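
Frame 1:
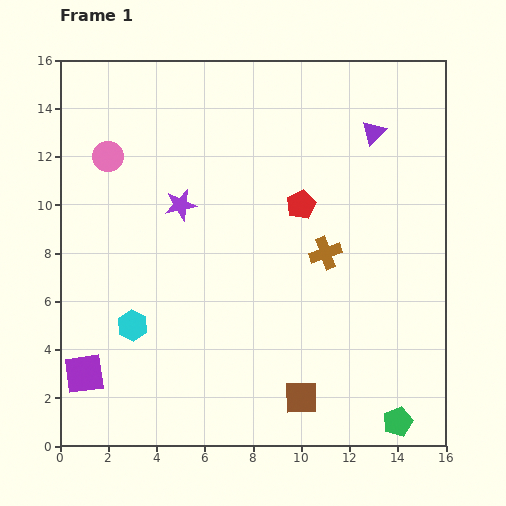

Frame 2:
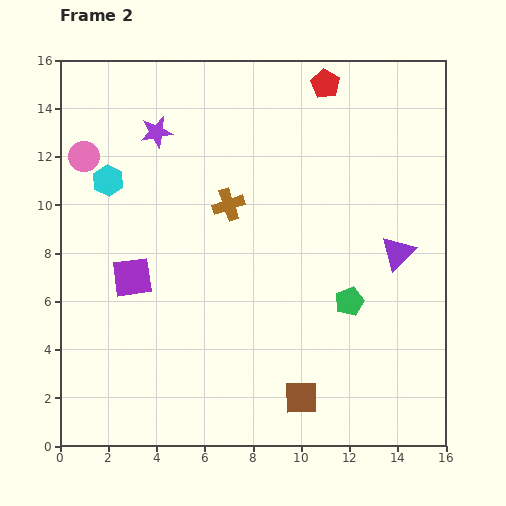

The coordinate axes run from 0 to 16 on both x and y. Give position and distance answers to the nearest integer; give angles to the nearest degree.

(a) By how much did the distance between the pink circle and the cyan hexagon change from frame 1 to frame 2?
-6

Distance in frame 1: 7. Distance in frame 2: 1.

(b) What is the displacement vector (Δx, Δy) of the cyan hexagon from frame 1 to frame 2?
(-1, 6)

The cyan hexagon was at (3, 5) in frame 1 and (2, 11) in frame 2.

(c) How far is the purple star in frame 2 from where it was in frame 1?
3

The purple star moved from (5, 10) to (4, 13), a distance of √(1² + 3²) ≈ 3.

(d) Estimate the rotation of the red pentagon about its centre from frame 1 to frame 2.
16° counter-clockwise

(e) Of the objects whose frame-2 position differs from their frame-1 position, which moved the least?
the pink circle

(moved 1)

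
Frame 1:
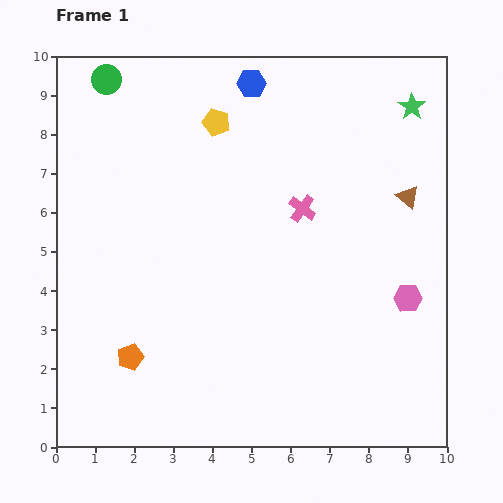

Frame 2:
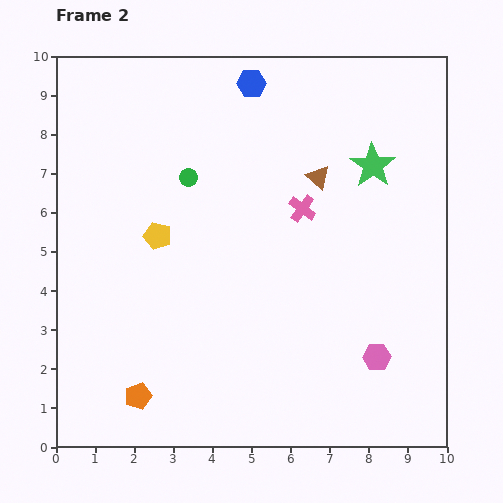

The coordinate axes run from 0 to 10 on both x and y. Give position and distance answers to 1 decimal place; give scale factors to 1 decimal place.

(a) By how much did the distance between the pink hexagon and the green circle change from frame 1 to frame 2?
-2.9

Distance in frame 1: 9.5. Distance in frame 2: 6.6.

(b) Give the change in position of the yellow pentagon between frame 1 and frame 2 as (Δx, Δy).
(-1.5, -2.9)

The yellow pentagon was at (4.1, 8.3) in frame 1 and (2.6, 5.4) in frame 2.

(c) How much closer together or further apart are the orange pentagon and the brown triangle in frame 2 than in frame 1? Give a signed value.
-1.0

Distance in frame 1: 8.2. Distance in frame 2: 7.2.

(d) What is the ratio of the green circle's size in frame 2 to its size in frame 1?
0.6×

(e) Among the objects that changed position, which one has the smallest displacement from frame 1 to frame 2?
the orange pentagon

(moved 1.0)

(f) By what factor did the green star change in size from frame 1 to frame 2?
1.7×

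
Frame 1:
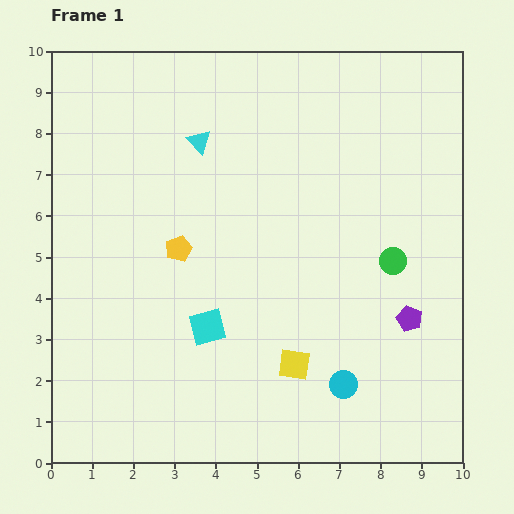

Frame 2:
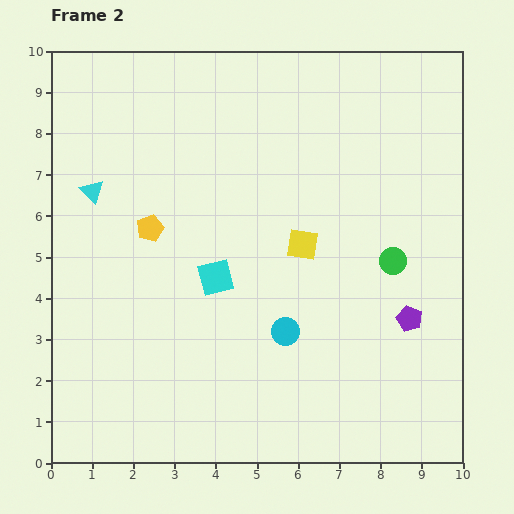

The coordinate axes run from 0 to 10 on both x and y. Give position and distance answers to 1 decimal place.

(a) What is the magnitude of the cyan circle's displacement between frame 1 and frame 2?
1.9

The cyan circle moved from (7.1, 1.9) to (5.7, 3.2), a distance of √(1.4² + 1.3²) ≈ 1.9.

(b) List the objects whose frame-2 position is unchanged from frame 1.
the purple pentagon, the green circle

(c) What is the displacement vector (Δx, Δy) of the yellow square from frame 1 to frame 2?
(0.2, 2.9)

The yellow square was at (5.9, 2.4) in frame 1 and (6.1, 5.3) in frame 2.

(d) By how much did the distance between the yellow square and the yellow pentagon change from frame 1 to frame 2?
-0.3

Distance in frame 1: 4.0. Distance in frame 2: 3.7.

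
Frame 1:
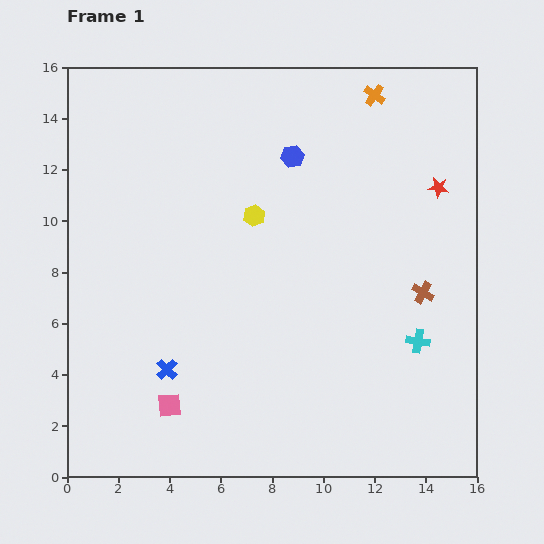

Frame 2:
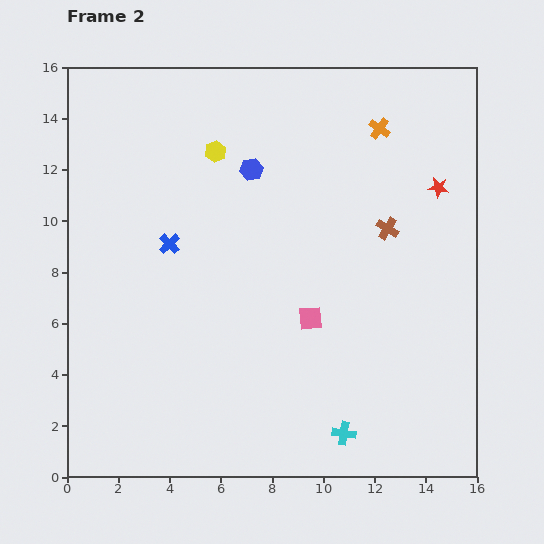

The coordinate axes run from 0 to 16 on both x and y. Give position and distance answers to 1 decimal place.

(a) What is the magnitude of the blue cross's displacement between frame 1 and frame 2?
4.9

The blue cross moved from (3.9, 4.2) to (4.0, 9.1), a distance of √(0.1² + 4.9²) ≈ 4.9.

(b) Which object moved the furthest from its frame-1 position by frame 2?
the pink square

(moved 6.5; next 4.9)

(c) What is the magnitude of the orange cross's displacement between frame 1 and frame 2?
1.3

The orange cross moved from (12.0, 14.9) to (12.2, 13.6), a distance of √(0.2² + 1.3²) ≈ 1.3.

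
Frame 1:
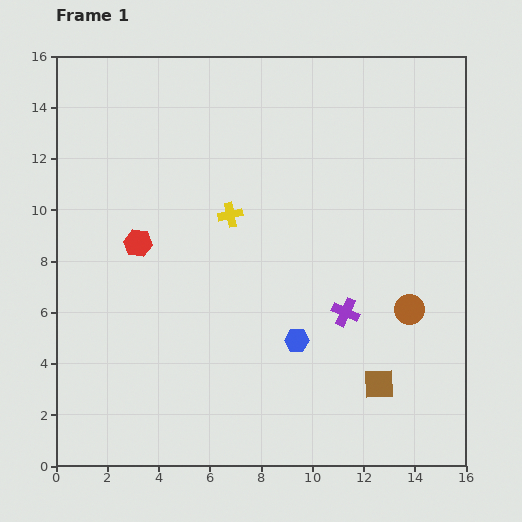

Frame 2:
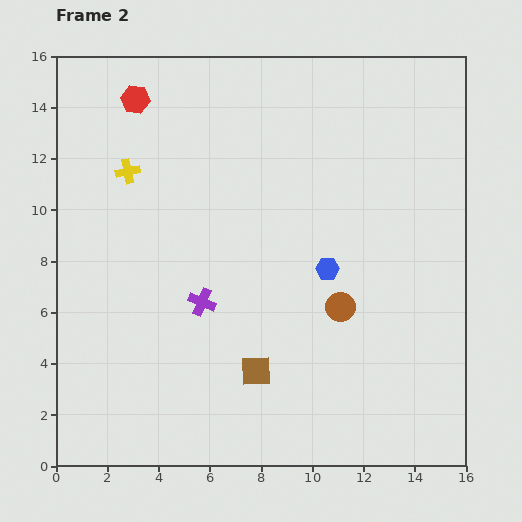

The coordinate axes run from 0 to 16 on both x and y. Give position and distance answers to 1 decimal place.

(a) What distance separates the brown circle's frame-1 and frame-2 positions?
2.7

The brown circle moved from (13.8, 6.1) to (11.1, 6.2), a distance of √(2.7² + 0.1²) ≈ 2.7.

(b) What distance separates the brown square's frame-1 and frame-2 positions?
4.8

The brown square moved from (12.6, 3.2) to (7.8, 3.7), a distance of √(4.8² + 0.5²) ≈ 4.8.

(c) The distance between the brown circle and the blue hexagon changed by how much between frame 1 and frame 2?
-3.0

Distance in frame 1: 4.6. Distance in frame 2: 1.6.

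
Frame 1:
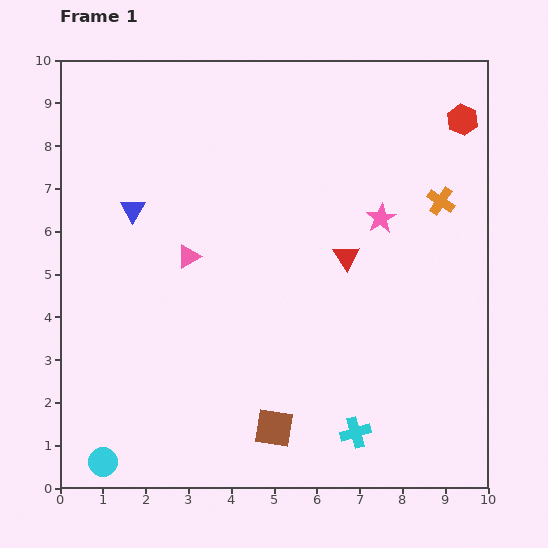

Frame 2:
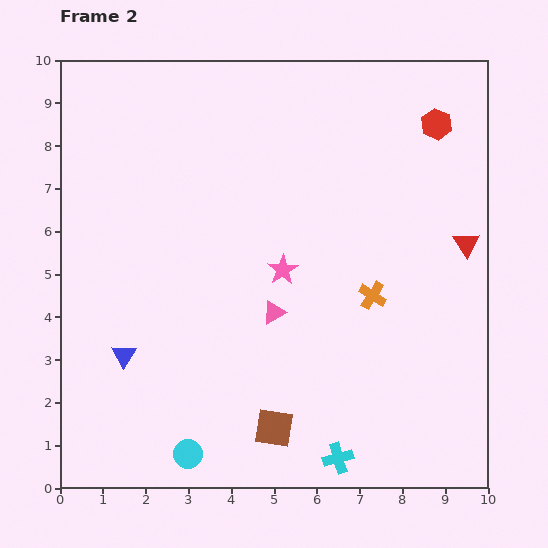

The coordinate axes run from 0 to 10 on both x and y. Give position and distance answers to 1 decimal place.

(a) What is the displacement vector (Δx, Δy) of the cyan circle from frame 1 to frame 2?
(2.0, 0.2)

The cyan circle was at (1.0, 0.6) in frame 1 and (3.0, 0.8) in frame 2.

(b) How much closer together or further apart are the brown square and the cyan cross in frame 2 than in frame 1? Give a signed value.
-0.2

Distance in frame 1: 1.9. Distance in frame 2: 1.7.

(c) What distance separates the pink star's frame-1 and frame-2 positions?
2.6

The pink star moved from (7.5, 6.3) to (5.2, 5.1), a distance of √(2.3² + 1.2²) ≈ 2.6.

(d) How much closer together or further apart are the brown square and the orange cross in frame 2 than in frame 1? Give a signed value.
-2.7

Distance in frame 1: 6.6. Distance in frame 2: 3.9.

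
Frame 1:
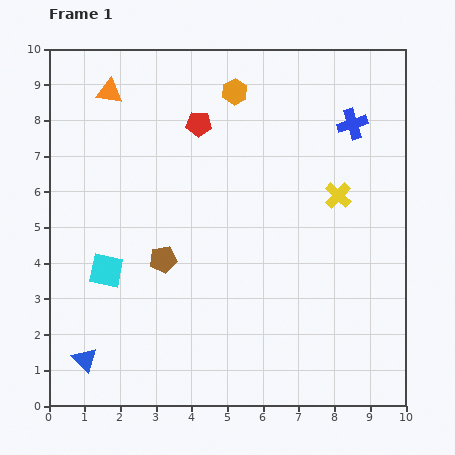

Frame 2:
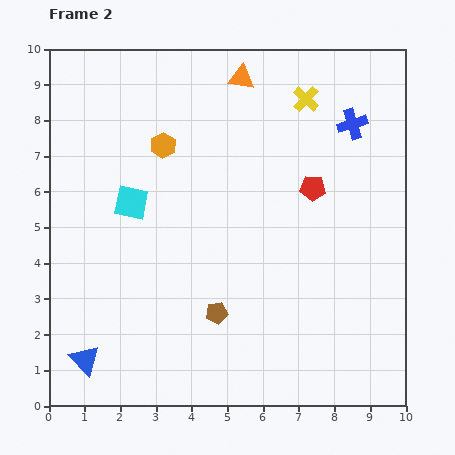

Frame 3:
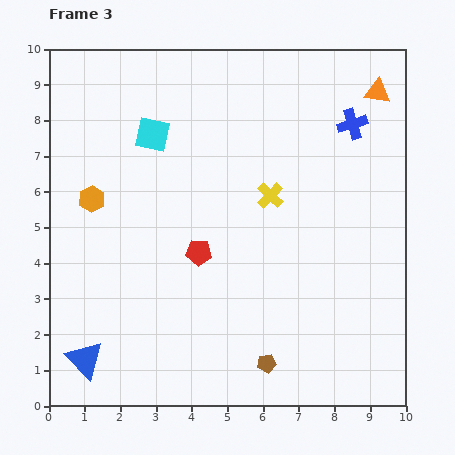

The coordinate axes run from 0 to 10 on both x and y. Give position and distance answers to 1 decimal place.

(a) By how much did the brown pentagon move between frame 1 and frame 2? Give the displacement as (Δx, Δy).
(1.5, -1.5)

The brown pentagon was at (3.2, 4.1) in frame 1 and (4.7, 2.6) in frame 2.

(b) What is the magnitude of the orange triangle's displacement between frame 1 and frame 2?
3.7

The orange triangle moved from (1.7, 8.8) to (5.4, 9.2), a distance of √(3.7² + 0.4²) ≈ 3.7.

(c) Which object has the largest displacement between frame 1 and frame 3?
the orange triangle

(moved 7.5; next 5.0)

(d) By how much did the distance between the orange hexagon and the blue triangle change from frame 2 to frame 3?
-1.9

Distance in frame 2: 6.4. Distance in frame 3: 4.5.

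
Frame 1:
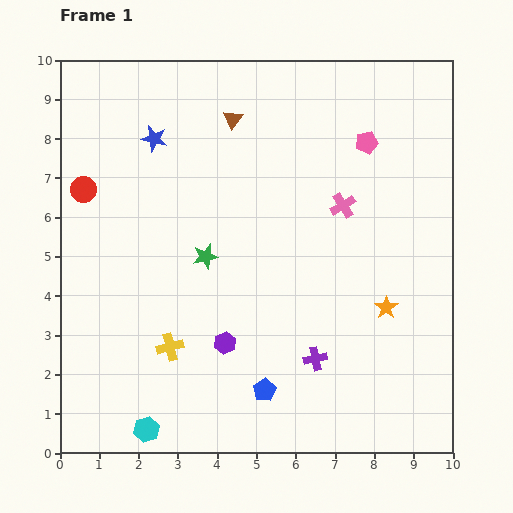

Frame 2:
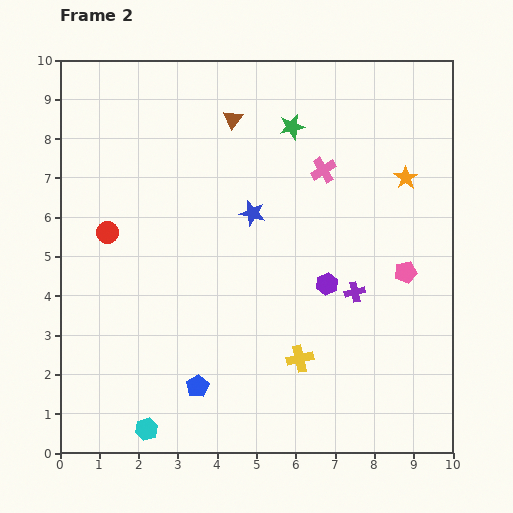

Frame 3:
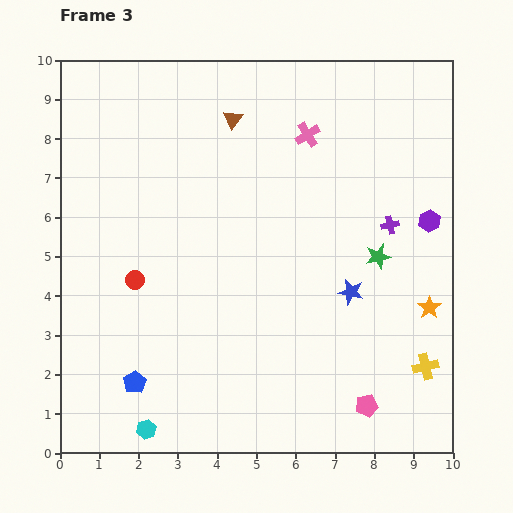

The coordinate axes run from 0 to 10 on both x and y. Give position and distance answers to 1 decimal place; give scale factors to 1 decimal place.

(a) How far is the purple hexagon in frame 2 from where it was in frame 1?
3.0

The purple hexagon moved from (4.2, 2.8) to (6.8, 4.3), a distance of √(2.6² + 1.5²) ≈ 3.0.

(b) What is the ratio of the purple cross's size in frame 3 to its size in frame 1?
0.8×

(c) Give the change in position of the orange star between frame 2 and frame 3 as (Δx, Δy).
(0.6, -3.3)

The orange star was at (8.8, 7.0) in frame 2 and (9.4, 3.7) in frame 3.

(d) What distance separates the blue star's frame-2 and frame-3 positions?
3.2

The blue star moved from (4.9, 6.1) to (7.4, 4.1), a distance of √(2.5² + 2.0²) ≈ 3.2.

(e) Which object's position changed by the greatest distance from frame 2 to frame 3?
the green star

(moved 4.0; next 3.5)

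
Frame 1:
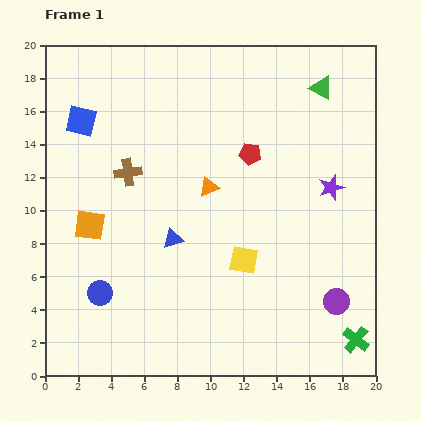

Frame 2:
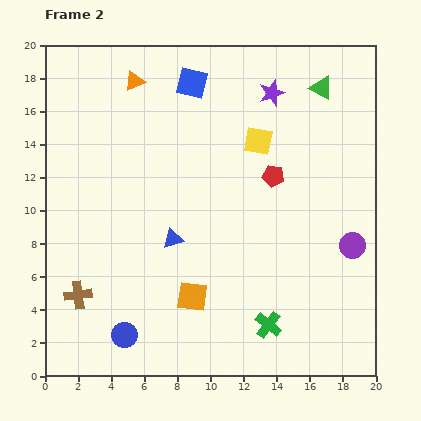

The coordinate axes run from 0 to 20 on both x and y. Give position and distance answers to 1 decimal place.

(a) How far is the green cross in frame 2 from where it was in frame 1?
5.4

The green cross moved from (18.8, 2.2) to (13.5, 3.1), a distance of √(5.3² + 0.9²) ≈ 5.4.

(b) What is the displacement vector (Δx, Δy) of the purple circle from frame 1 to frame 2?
(1.0, 3.4)

The purple circle was at (17.6, 4.5) in frame 1 and (18.6, 7.9) in frame 2.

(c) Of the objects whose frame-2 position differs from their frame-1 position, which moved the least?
the red pentagon

(moved 1.9)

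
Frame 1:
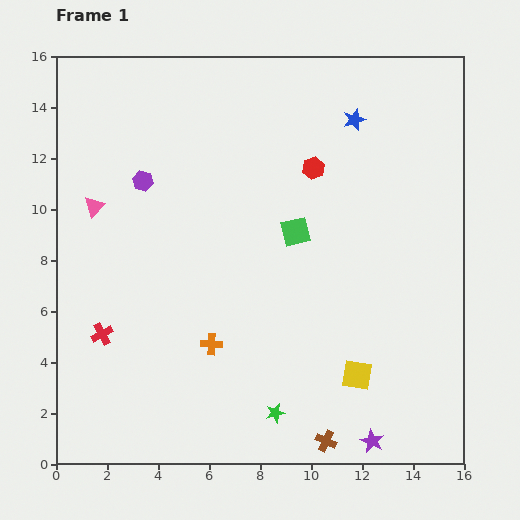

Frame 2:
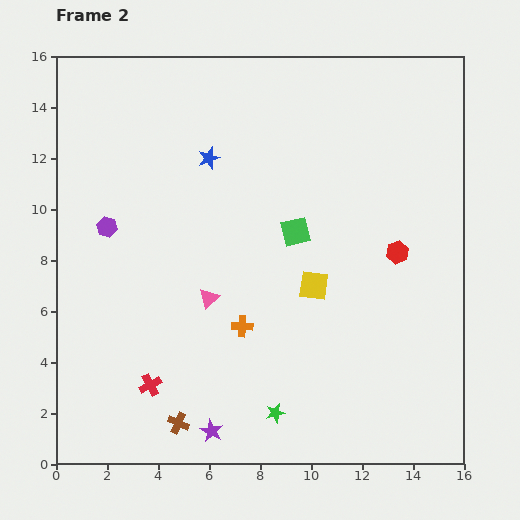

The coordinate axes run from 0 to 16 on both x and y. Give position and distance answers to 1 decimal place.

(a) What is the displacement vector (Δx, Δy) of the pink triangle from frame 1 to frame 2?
(4.5, -3.6)

The pink triangle was at (1.5, 10.1) in frame 1 and (6.0, 6.5) in frame 2.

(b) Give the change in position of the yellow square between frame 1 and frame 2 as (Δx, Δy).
(-1.7, 3.5)

The yellow square was at (11.8, 3.5) in frame 1 and (10.1, 7.0) in frame 2.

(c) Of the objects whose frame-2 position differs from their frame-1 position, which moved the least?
the orange cross

(moved 1.4)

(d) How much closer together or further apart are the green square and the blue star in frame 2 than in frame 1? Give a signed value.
-0.5

Distance in frame 1: 5.0. Distance in frame 2: 4.5.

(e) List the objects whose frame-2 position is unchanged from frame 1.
the green star, the green square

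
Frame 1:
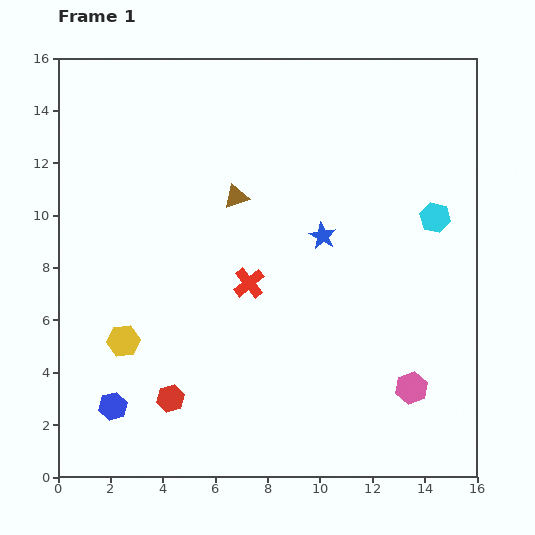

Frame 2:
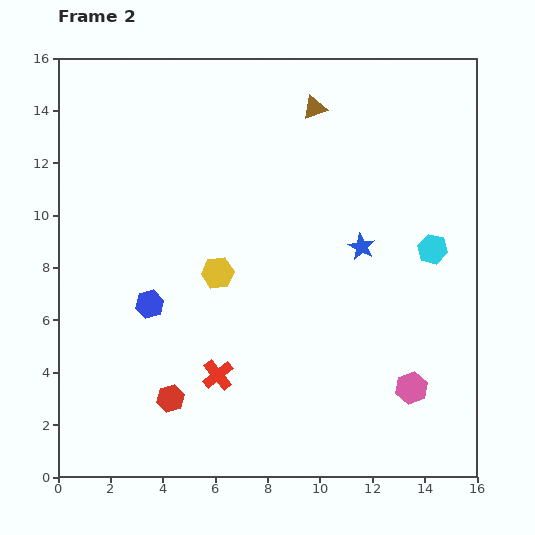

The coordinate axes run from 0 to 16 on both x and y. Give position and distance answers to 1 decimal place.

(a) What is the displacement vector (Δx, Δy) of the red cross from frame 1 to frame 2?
(-1.2, -3.5)

The red cross was at (7.3, 7.4) in frame 1 and (6.1, 3.9) in frame 2.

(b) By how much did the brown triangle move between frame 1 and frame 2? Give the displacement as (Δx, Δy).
(3.0, 3.4)

The brown triangle was at (6.8, 10.7) in frame 1 and (9.8, 14.1) in frame 2.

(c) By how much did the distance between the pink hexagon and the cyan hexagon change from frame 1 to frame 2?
-1.2

Distance in frame 1: 6.6. Distance in frame 2: 5.4.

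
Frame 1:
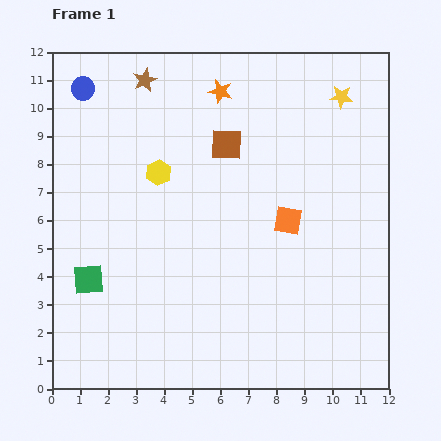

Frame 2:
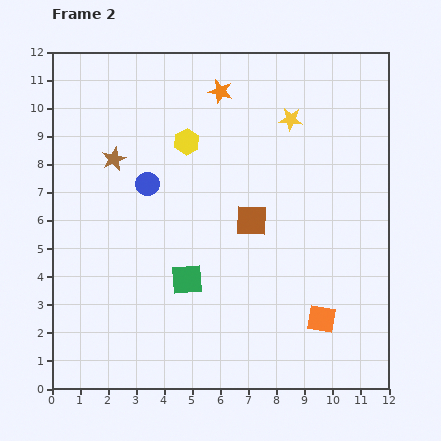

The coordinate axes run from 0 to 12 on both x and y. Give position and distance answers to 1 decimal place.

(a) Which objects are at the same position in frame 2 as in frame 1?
the orange star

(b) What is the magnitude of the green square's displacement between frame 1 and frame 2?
3.5

The green square moved from (1.3, 3.9) to (4.8, 3.9), a distance of √(3.5² + 0.0²) ≈ 3.5.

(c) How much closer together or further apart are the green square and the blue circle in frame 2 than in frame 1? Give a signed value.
-3.1

Distance in frame 1: 6.8. Distance in frame 2: 3.7.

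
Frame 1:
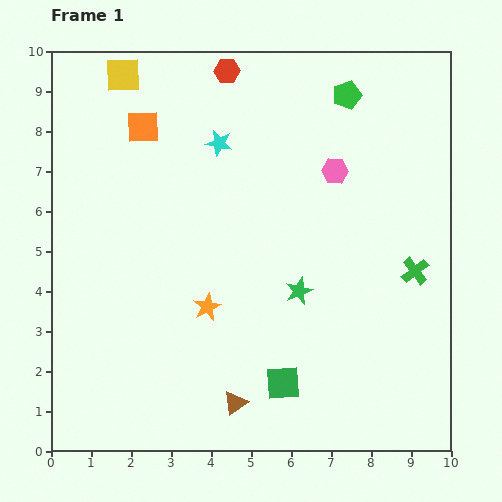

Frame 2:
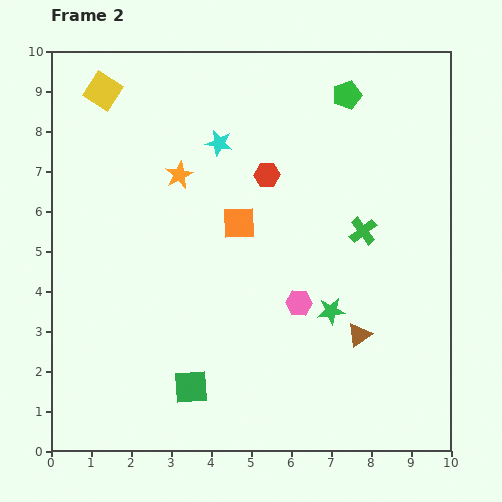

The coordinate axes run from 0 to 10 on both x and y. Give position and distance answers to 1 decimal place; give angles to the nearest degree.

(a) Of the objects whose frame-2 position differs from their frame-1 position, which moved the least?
the yellow square

(moved 0.6)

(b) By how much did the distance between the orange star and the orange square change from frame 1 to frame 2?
-2.9

Distance in frame 1: 4.8. Distance in frame 2: 1.9.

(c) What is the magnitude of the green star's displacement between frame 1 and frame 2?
0.9

The green star moved from (6.2, 4.0) to (7.0, 3.5), a distance of √(0.8² + 0.5²) ≈ 0.9.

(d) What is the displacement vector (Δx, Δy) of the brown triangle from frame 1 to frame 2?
(3.1, 1.7)

The brown triangle was at (4.6, 1.2) in frame 1 and (7.7, 2.9) in frame 2.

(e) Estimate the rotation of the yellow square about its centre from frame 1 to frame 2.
34° clockwise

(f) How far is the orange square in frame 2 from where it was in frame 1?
3.4

The orange square moved from (2.3, 8.1) to (4.7, 5.7), a distance of √(2.4² + 2.4²) ≈ 3.4.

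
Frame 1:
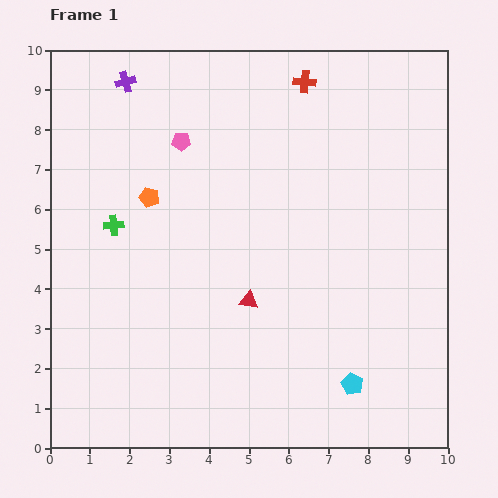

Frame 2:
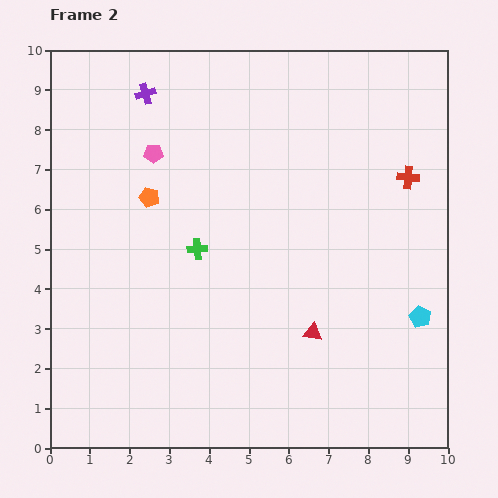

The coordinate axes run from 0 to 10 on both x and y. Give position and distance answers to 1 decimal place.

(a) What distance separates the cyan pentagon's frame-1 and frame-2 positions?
2.4

The cyan pentagon moved from (7.6, 1.6) to (9.3, 3.3), a distance of √(1.7² + 1.7²) ≈ 2.4.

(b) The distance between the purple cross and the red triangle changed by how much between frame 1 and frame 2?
+1.0

Distance in frame 1: 6.3. Distance in frame 2: 7.3.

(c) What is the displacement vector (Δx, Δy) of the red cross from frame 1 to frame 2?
(2.6, -2.4)

The red cross was at (6.4, 9.2) in frame 1 and (9.0, 6.8) in frame 2.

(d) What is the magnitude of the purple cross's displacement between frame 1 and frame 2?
0.6

The purple cross moved from (1.9, 9.2) to (2.4, 8.9), a distance of √(0.5² + 0.3²) ≈ 0.6.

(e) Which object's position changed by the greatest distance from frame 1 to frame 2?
the red cross

(moved 3.5; next 2.4)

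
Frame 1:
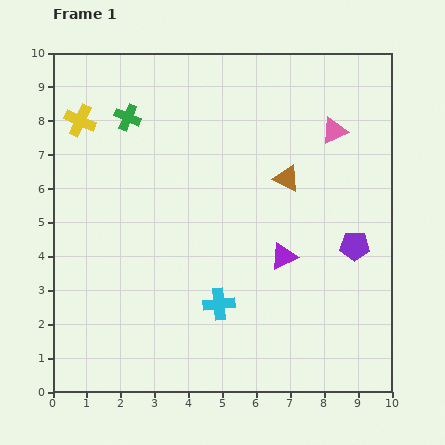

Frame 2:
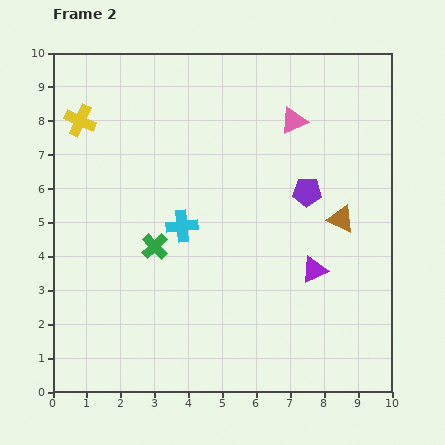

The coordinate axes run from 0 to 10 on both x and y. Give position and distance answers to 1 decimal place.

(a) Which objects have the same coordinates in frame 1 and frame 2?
the yellow cross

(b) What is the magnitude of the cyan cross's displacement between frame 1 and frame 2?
2.5

The cyan cross moved from (4.9, 2.6) to (3.8, 4.9), a distance of √(1.1² + 2.3²) ≈ 2.5.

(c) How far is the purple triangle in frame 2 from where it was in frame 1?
1.0

The purple triangle moved from (6.8, 4.0) to (7.7, 3.6), a distance of √(0.9² + 0.4²) ≈ 1.0.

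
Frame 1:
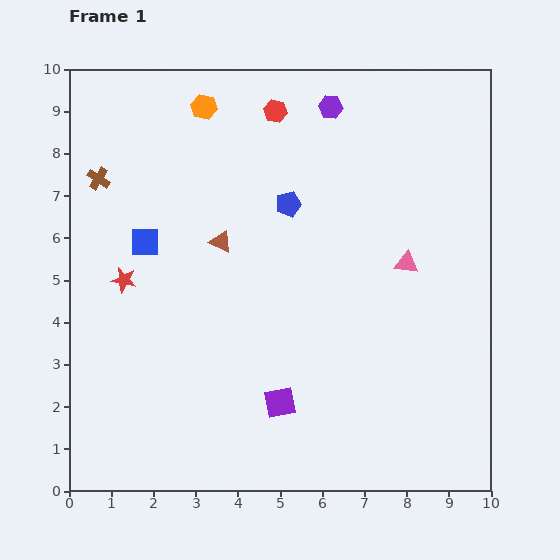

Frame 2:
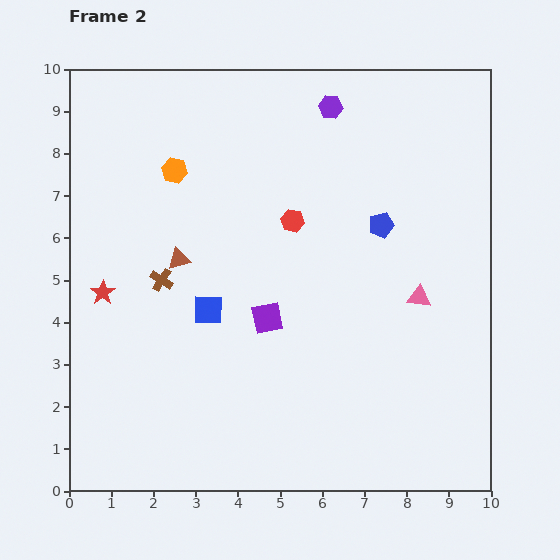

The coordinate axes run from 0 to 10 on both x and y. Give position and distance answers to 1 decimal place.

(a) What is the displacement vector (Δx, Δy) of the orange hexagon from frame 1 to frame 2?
(-0.7, -1.5)

The orange hexagon was at (3.2, 9.1) in frame 1 and (2.5, 7.6) in frame 2.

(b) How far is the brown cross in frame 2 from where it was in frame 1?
2.8

The brown cross moved from (0.7, 7.4) to (2.2, 5.0), a distance of √(1.5² + 2.4²) ≈ 2.8.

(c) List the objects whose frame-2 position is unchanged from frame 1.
the purple hexagon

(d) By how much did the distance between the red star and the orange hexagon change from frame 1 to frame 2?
-1.1

Distance in frame 1: 4.5. Distance in frame 2: 3.4.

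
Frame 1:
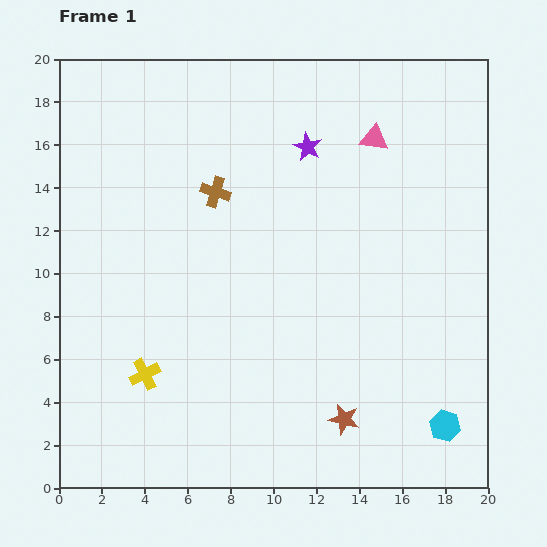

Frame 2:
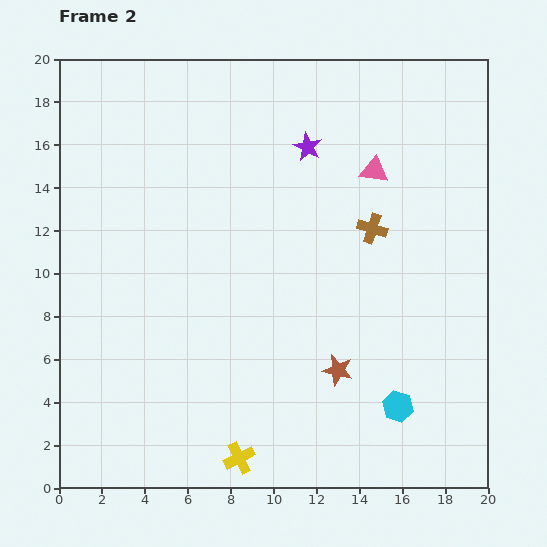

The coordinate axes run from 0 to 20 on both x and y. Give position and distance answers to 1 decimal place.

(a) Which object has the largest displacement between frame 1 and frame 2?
the brown cross

(moved 7.5; next 5.9)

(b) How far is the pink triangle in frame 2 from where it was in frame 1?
1.5

The pink triangle moved from (14.7, 16.3) to (14.7, 14.8), a distance of √(0.0² + 1.5²) ≈ 1.5.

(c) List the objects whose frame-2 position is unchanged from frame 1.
the purple star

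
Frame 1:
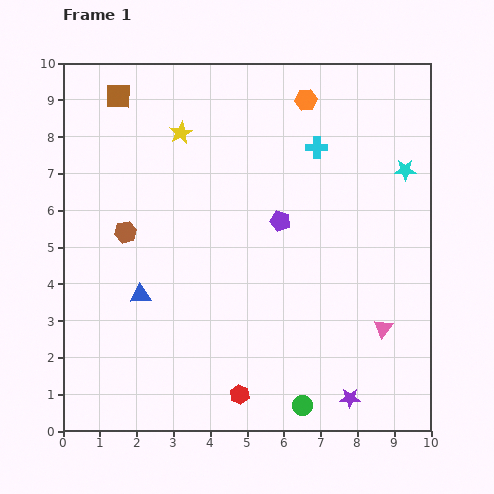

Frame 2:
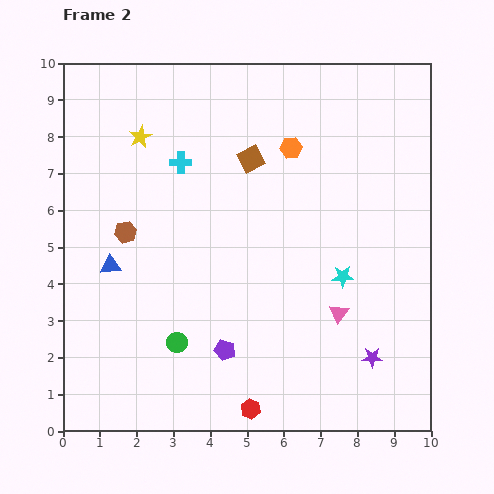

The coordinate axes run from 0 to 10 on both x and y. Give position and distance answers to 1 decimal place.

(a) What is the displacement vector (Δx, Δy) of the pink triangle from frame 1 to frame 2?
(-1.2, 0.4)

The pink triangle was at (8.7, 2.8) in frame 1 and (7.5, 3.2) in frame 2.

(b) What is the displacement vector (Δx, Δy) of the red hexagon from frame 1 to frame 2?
(0.3, -0.4)

The red hexagon was at (4.8, 1.0) in frame 1 and (5.1, 0.6) in frame 2.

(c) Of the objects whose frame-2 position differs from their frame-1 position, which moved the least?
the red hexagon

(moved 0.5)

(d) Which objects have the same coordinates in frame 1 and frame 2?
the brown hexagon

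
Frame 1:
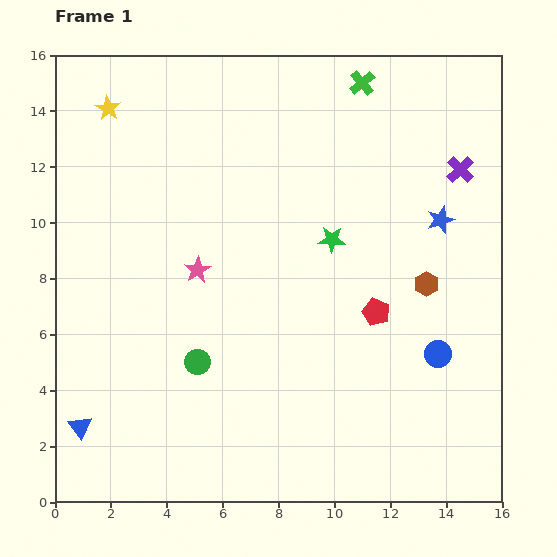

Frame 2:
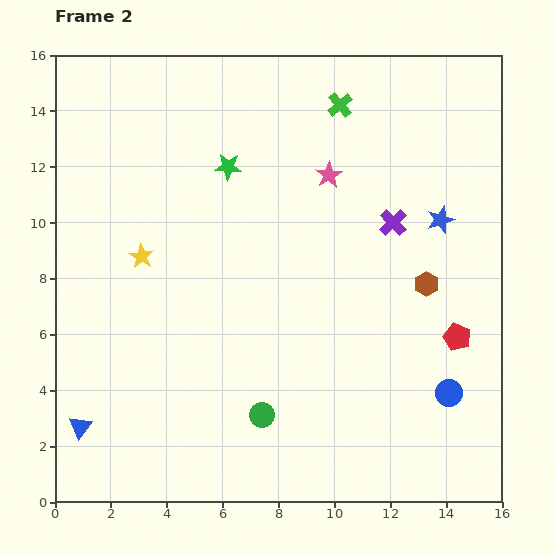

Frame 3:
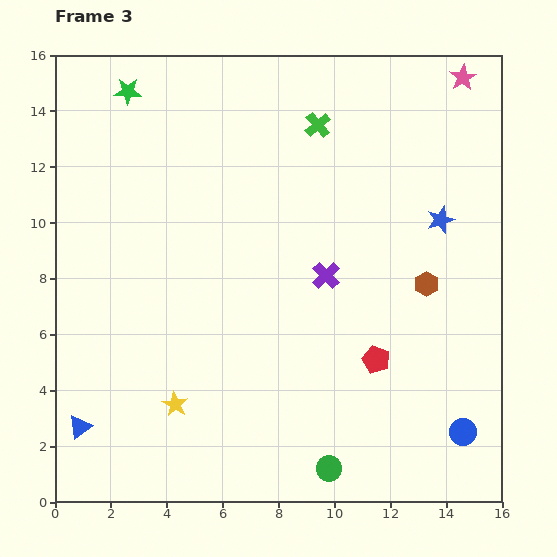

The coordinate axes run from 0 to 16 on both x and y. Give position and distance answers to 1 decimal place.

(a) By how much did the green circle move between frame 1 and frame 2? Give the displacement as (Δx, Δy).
(2.3, -1.9)

The green circle was at (5.1, 5.0) in frame 1 and (7.4, 3.1) in frame 2.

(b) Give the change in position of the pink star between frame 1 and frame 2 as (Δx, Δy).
(4.7, 3.4)

The pink star was at (5.1, 8.3) in frame 1 and (9.8, 11.7) in frame 2.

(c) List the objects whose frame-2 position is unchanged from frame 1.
the brown hexagon, the blue star, the blue triangle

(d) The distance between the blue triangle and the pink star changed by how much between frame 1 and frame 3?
+11.5

Distance in frame 1: 7.0. Distance in frame 3: 18.5.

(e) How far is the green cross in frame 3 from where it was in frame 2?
1.1

The green cross moved from (10.2, 14.2) to (9.4, 13.5), a distance of √(0.8² + 0.7²) ≈ 1.1.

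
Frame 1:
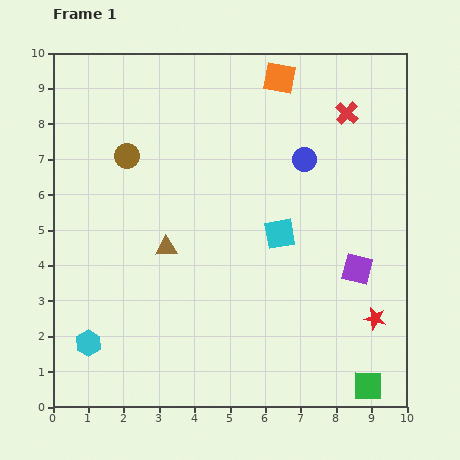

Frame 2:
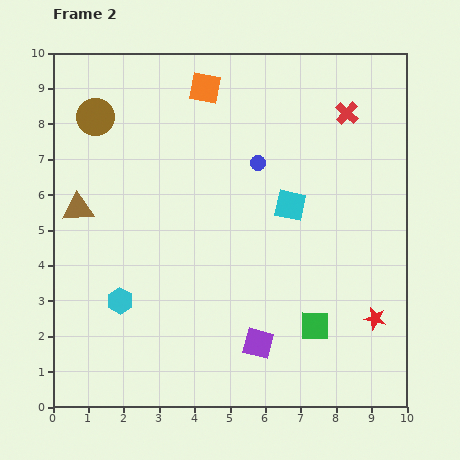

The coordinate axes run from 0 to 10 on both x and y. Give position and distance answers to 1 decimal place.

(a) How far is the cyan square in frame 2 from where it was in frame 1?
0.9

The cyan square moved from (6.4, 4.9) to (6.7, 5.7), a distance of √(0.3² + 0.8²) ≈ 0.9.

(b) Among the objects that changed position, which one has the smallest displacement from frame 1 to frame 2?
the cyan square

(moved 0.9)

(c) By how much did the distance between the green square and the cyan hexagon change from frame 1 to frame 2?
-2.5

Distance in frame 1: 8.0. Distance in frame 2: 5.5.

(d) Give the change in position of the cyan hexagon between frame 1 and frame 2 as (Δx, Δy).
(0.9, 1.2)

The cyan hexagon was at (1.0, 1.8) in frame 1 and (1.9, 3.0) in frame 2.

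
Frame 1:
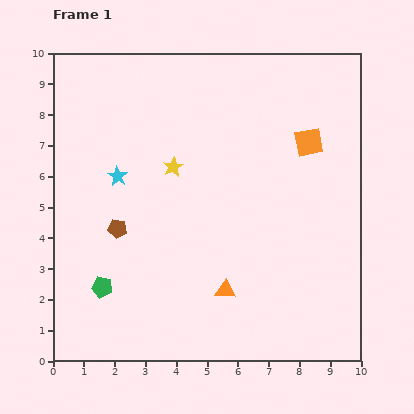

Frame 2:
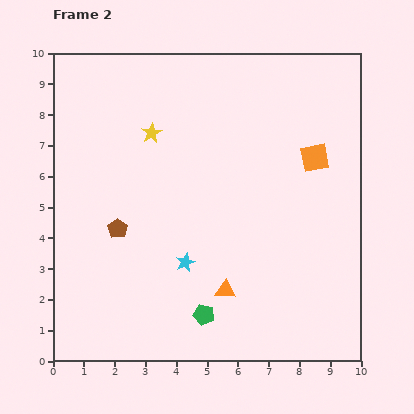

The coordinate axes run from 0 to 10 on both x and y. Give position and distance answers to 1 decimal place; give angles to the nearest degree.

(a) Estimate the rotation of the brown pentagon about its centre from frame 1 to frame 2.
26° clockwise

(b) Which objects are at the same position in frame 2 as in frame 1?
the brown pentagon, the orange triangle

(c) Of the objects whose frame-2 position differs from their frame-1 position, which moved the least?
the orange square

(moved 0.5)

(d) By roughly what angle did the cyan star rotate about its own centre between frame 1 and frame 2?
17° clockwise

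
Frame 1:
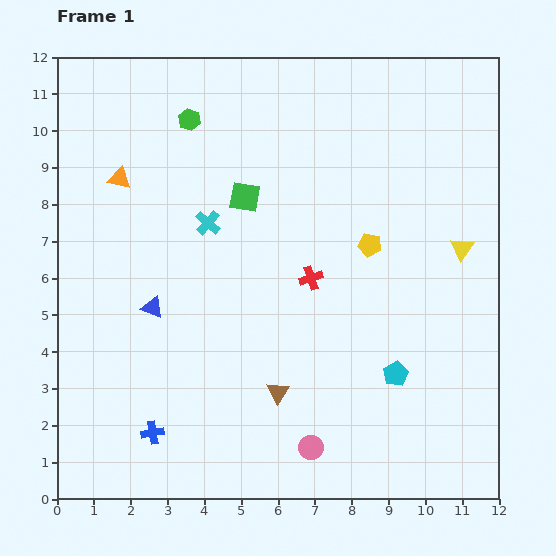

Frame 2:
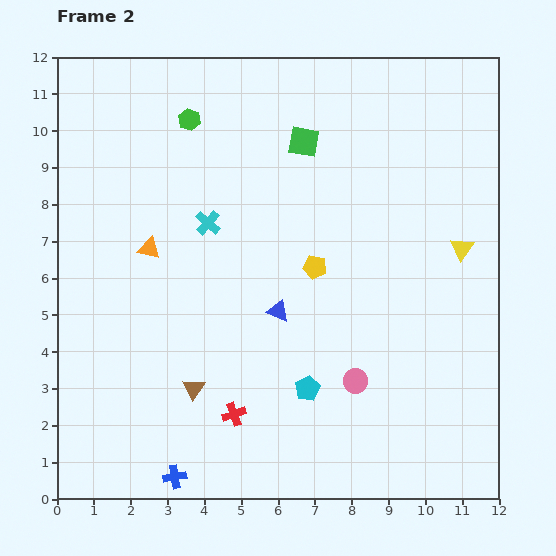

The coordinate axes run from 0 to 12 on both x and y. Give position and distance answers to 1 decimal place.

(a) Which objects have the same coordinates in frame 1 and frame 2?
the cyan cross, the green hexagon, the yellow triangle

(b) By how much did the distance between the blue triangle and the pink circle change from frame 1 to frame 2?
-2.9

Distance in frame 1: 5.7. Distance in frame 2: 2.8.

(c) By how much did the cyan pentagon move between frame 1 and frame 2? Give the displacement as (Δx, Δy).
(-2.4, -0.4)

The cyan pentagon was at (9.2, 3.4) in frame 1 and (6.8, 3.0) in frame 2.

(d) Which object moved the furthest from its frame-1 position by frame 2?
the red cross

(moved 4.3; next 3.4)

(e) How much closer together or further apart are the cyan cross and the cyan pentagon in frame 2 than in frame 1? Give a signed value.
-1.3

Distance in frame 1: 6.5. Distance in frame 2: 5.2.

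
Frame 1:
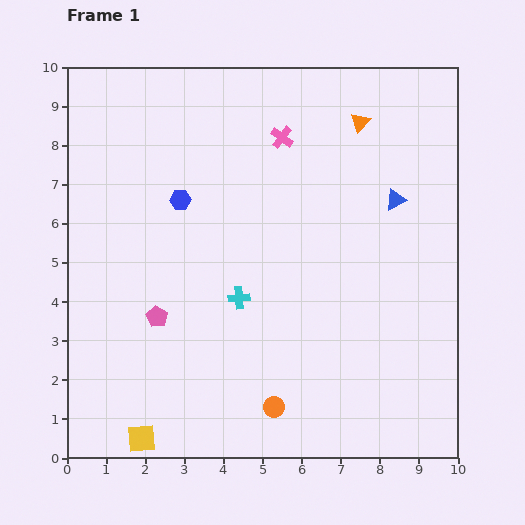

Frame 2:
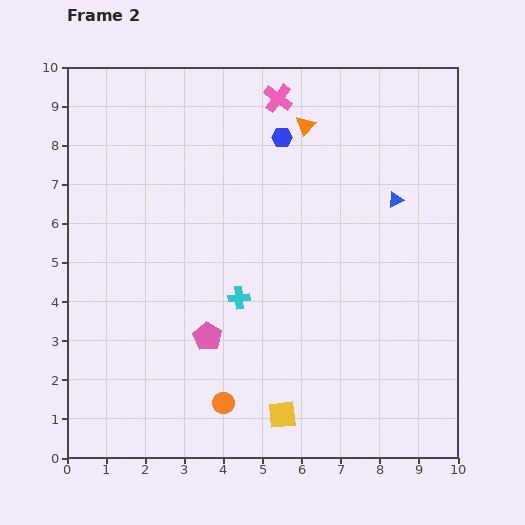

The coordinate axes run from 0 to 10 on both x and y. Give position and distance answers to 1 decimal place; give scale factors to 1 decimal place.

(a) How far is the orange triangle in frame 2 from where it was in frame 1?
1.4

The orange triangle moved from (7.5, 8.6) to (6.1, 8.5), a distance of √(1.4² + 0.1²) ≈ 1.4.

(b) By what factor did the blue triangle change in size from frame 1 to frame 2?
0.8×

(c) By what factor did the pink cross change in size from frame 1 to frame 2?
1.3×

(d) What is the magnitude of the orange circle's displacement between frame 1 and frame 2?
1.3

The orange circle moved from (5.3, 1.3) to (4.0, 1.4), a distance of √(1.3² + 0.1²) ≈ 1.3.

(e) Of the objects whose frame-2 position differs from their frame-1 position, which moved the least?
the pink cross

(moved 1.0)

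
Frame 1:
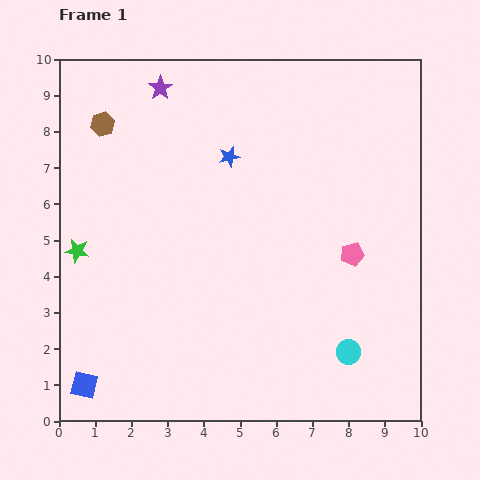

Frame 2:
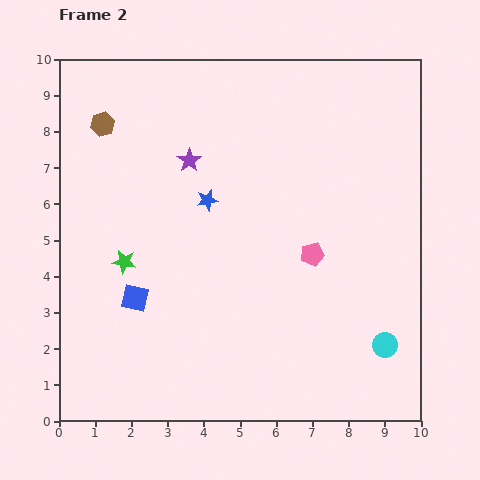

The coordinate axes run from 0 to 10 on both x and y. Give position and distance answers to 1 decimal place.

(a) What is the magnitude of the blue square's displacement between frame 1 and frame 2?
2.8

The blue square moved from (0.7, 1.0) to (2.1, 3.4), a distance of √(1.4² + 2.4²) ≈ 2.8.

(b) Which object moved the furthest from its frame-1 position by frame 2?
the blue square

(moved 2.8; next 2.2)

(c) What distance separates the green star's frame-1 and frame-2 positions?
1.3

The green star moved from (0.5, 4.7) to (1.8, 4.4), a distance of √(1.3² + 0.3²) ≈ 1.3.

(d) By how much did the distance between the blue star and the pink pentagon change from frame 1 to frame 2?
-1.0

Distance in frame 1: 4.3. Distance in frame 2: 3.3.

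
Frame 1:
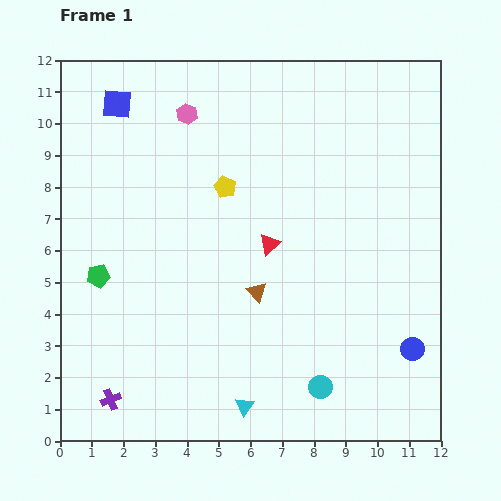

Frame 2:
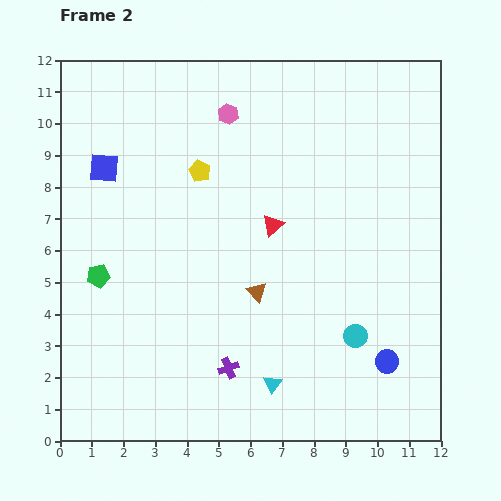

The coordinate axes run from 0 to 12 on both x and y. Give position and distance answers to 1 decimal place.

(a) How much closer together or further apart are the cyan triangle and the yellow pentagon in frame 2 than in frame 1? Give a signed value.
+0.2

Distance in frame 1: 6.9. Distance in frame 2: 7.1.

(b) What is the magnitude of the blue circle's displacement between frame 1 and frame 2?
0.9

The blue circle moved from (11.1, 2.9) to (10.3, 2.5), a distance of √(0.8² + 0.4²) ≈ 0.9.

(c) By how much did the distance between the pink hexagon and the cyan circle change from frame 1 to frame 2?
-1.5

Distance in frame 1: 9.6. Distance in frame 2: 8.1.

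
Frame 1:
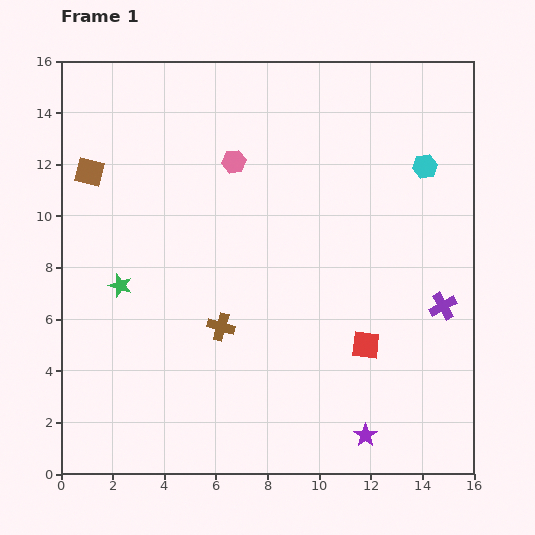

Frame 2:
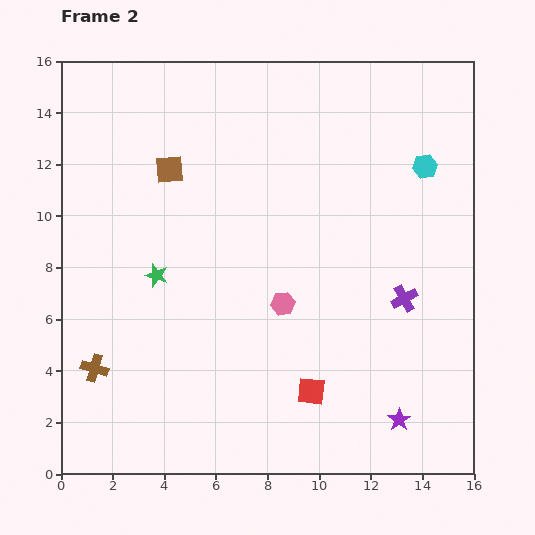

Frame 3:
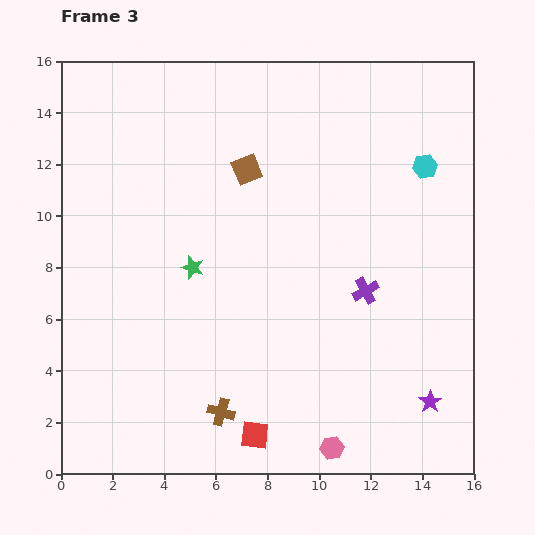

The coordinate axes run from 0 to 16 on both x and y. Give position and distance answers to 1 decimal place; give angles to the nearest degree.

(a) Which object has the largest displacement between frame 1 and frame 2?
the pink hexagon

(moved 5.8; next 5.2)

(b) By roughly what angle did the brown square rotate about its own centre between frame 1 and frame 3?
37° counter-clockwise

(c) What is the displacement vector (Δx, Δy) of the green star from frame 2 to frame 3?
(1.4, 0.3)

The green star was at (3.7, 7.7) in frame 2 and (5.1, 8.0) in frame 3.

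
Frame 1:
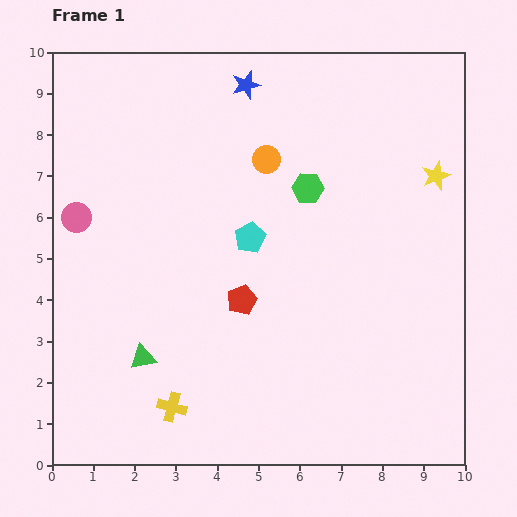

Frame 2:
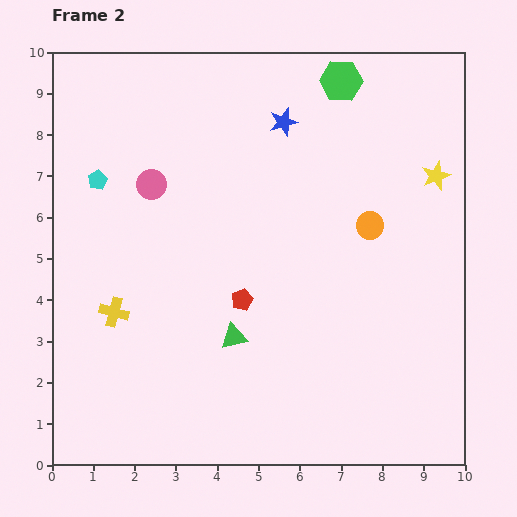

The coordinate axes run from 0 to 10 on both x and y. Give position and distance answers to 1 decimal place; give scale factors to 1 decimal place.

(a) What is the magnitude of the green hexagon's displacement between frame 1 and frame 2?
2.7

The green hexagon moved from (6.2, 6.7) to (7.0, 9.3), a distance of √(0.8² + 2.6²) ≈ 2.7.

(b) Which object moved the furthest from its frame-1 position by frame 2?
the cyan pentagon

(moved 4.0; next 3.0)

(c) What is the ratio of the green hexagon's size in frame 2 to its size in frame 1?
1.4×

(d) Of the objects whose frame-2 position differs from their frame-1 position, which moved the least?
the blue star

(moved 1.3)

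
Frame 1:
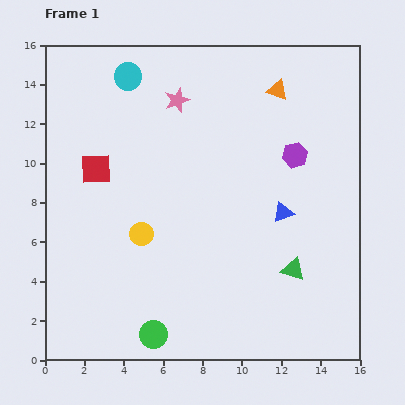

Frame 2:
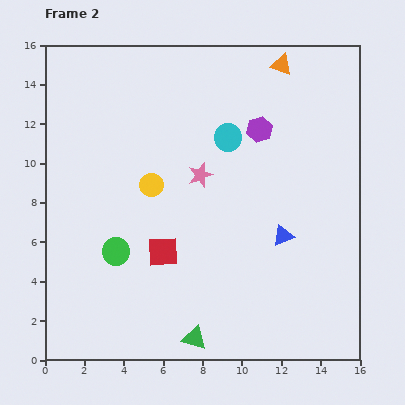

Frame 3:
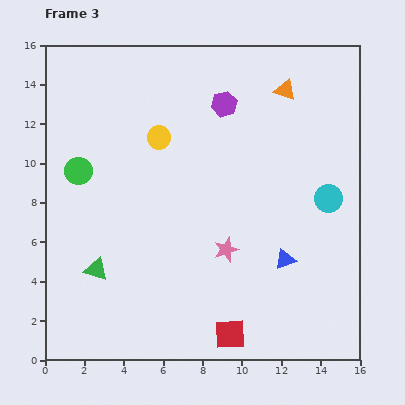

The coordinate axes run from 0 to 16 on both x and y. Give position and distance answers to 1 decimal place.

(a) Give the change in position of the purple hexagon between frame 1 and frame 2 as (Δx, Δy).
(-1.8, 1.3)

The purple hexagon was at (12.7, 10.4) in frame 1 and (10.9, 11.7) in frame 2.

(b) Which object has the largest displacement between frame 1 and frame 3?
the cyan circle

(moved 11.9; next 10.8)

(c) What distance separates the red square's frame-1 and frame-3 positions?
10.8

The red square moved from (2.6, 9.7) to (9.4, 1.3), a distance of √(6.8² + 8.4²) ≈ 10.8.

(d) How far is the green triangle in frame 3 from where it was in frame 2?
6.1

The green triangle moved from (7.6, 1.1) to (2.6, 4.6), a distance of √(5.0² + 3.5²) ≈ 6.1.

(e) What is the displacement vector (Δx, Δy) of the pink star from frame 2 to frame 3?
(1.3, -3.8)

The pink star was at (7.9, 9.4) in frame 2 and (9.2, 5.6) in frame 3.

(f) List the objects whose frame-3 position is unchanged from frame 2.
none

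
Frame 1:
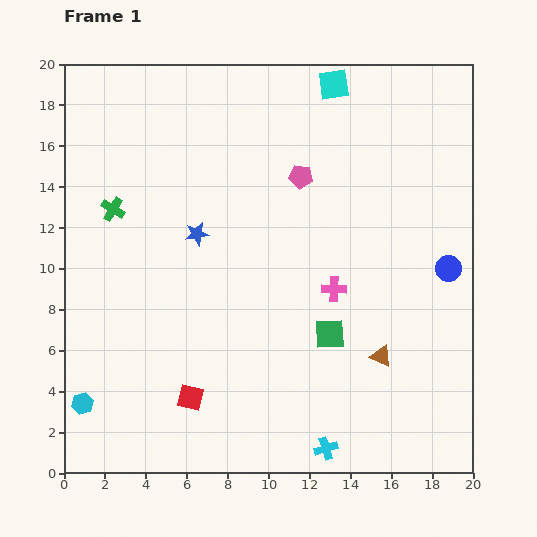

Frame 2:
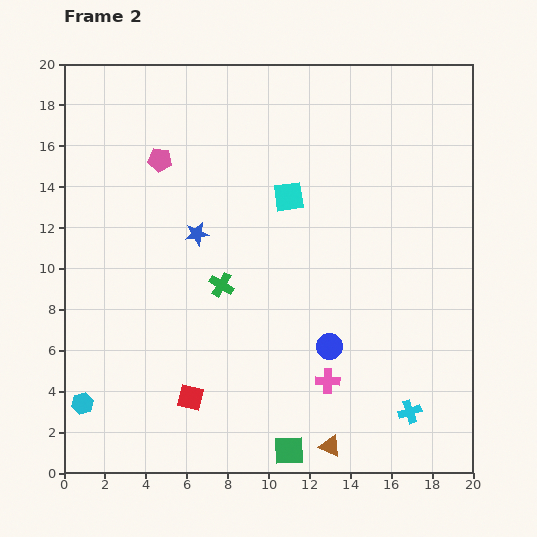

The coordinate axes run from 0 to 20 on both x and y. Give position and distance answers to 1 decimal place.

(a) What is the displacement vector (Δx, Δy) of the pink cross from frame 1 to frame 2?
(-0.3, -4.5)

The pink cross was at (13.2, 9.0) in frame 1 and (12.9, 4.5) in frame 2.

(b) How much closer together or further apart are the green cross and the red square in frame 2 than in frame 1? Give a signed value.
-4.3

Distance in frame 1: 10.0. Distance in frame 2: 5.7.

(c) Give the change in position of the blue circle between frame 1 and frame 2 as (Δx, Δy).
(-5.8, -3.8)

The blue circle was at (18.8, 10.0) in frame 1 and (13.0, 6.2) in frame 2.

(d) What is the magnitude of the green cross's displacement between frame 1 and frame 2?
6.5

The green cross moved from (2.4, 12.9) to (7.7, 9.2), a distance of √(5.3² + 3.7²) ≈ 6.5.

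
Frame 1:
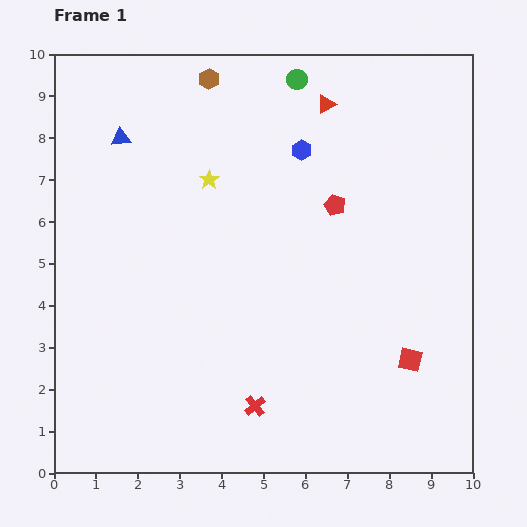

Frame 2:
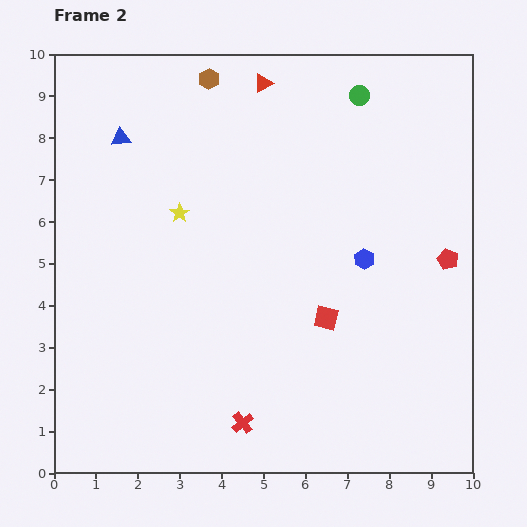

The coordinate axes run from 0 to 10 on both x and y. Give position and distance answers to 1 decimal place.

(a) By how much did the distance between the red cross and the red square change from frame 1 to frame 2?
-0.7

Distance in frame 1: 3.9. Distance in frame 2: 3.2.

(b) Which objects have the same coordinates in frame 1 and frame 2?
the brown hexagon, the blue triangle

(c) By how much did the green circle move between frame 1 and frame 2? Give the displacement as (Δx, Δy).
(1.5, -0.4)

The green circle was at (5.8, 9.4) in frame 1 and (7.3, 9.0) in frame 2.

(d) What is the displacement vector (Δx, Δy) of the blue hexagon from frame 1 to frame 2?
(1.5, -2.6)

The blue hexagon was at (5.9, 7.7) in frame 1 and (7.4, 5.1) in frame 2.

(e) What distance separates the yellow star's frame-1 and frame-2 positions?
1.1

The yellow star moved from (3.7, 7.0) to (3.0, 6.2), a distance of √(0.7² + 0.8²) ≈ 1.1.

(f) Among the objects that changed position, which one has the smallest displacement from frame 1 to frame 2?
the red cross

(moved 0.5)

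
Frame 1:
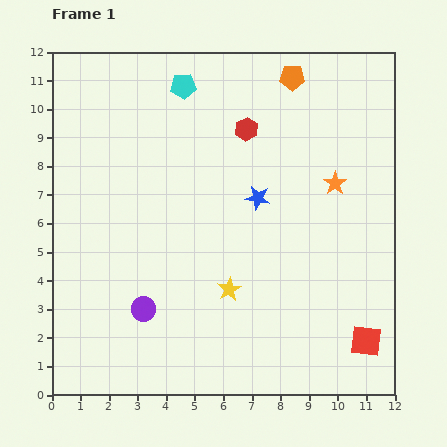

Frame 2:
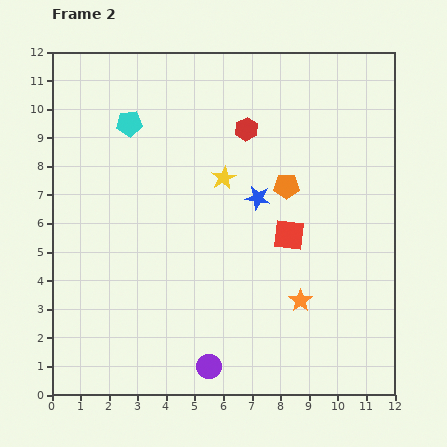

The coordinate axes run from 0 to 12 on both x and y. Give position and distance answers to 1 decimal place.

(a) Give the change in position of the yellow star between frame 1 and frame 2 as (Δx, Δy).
(-0.2, 3.9)

The yellow star was at (6.2, 3.7) in frame 1 and (6.0, 7.6) in frame 2.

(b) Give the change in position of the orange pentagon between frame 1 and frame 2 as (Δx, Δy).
(-0.2, -3.8)

The orange pentagon was at (8.4, 11.1) in frame 1 and (8.2, 7.3) in frame 2.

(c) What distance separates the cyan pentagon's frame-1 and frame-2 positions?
2.3

The cyan pentagon moved from (4.6, 10.8) to (2.7, 9.5), a distance of √(1.9² + 1.3²) ≈ 2.3.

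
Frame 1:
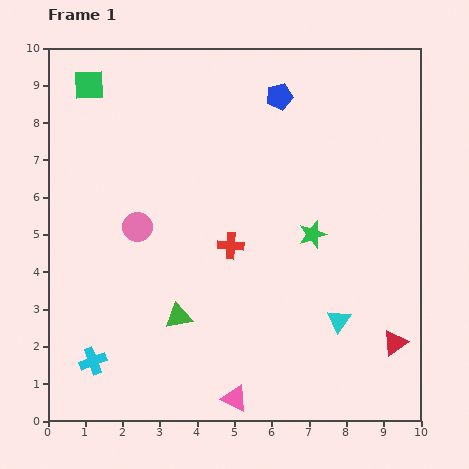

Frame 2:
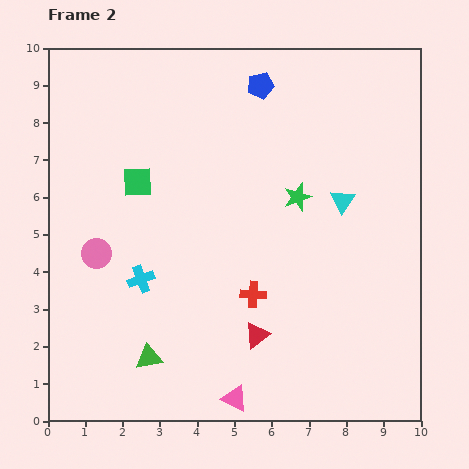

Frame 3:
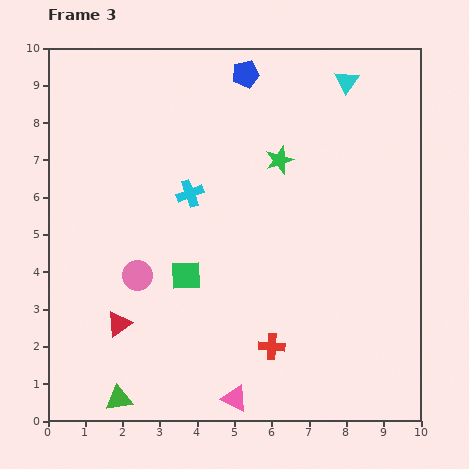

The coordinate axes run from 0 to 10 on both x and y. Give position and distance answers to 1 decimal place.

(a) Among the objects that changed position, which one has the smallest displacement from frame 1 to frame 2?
the blue pentagon

(moved 0.6)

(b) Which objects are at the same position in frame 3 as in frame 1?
the pink triangle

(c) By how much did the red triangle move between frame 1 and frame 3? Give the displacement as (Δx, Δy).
(-7.4, 0.5)

The red triangle was at (9.3, 2.1) in frame 1 and (1.9, 2.6) in frame 3.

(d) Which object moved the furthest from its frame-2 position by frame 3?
the red triangle

(moved 3.7; next 3.2)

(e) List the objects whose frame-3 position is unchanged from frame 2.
the pink triangle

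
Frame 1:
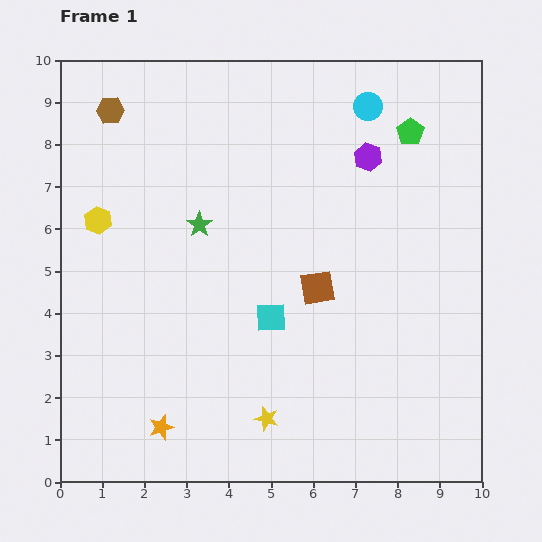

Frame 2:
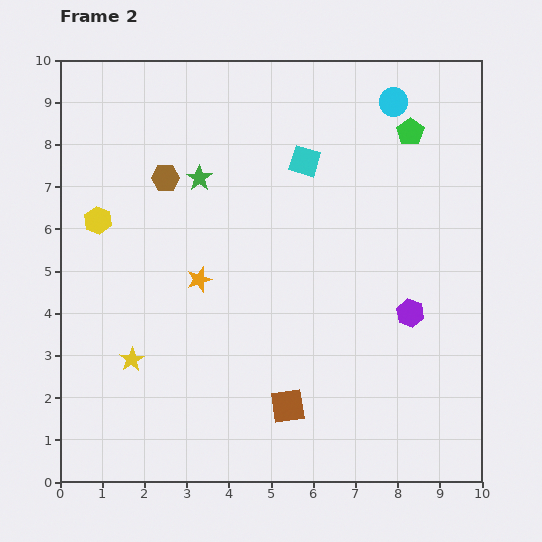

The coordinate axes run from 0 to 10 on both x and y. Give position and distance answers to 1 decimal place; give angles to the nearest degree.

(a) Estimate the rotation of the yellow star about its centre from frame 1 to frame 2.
25° clockwise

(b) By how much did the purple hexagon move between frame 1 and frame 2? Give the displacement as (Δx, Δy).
(1.0, -3.7)

The purple hexagon was at (7.3, 7.7) in frame 1 and (8.3, 4.0) in frame 2.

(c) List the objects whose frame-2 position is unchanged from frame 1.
the yellow hexagon, the green pentagon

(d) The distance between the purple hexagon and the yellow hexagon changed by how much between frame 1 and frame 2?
+1.1

Distance in frame 1: 6.6. Distance in frame 2: 7.7.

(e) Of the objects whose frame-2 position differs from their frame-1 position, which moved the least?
the cyan circle

(moved 0.6)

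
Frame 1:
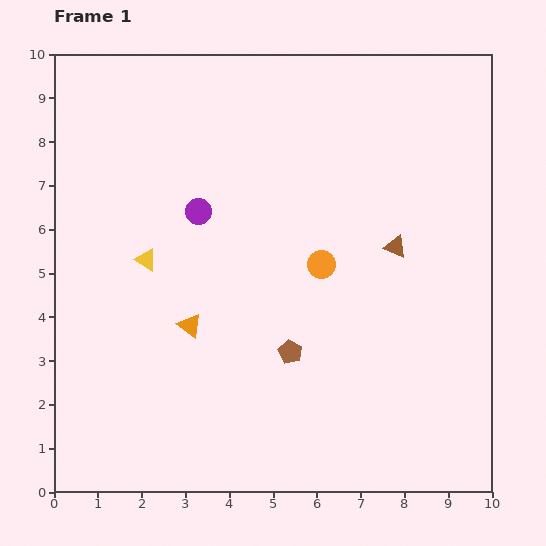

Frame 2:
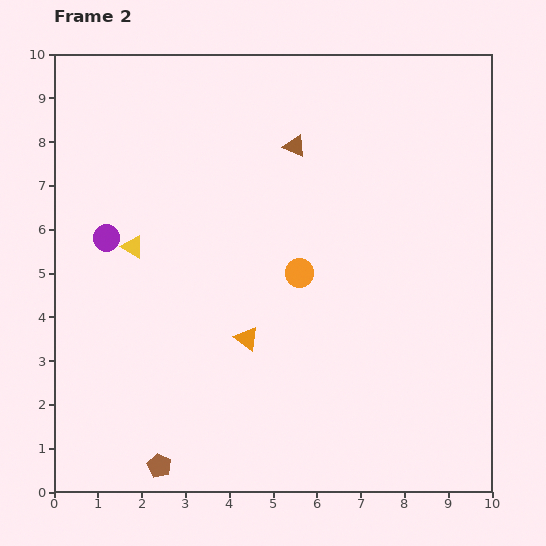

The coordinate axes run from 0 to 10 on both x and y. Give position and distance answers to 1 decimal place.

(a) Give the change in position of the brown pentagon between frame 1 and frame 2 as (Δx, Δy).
(-3.0, -2.6)

The brown pentagon was at (5.4, 3.2) in frame 1 and (2.4, 0.6) in frame 2.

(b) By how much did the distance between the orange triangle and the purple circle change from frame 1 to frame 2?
+1.3

Distance in frame 1: 2.6. Distance in frame 2: 3.9.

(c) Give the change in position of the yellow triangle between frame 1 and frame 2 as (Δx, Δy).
(-0.3, 0.3)

The yellow triangle was at (2.1, 5.3) in frame 1 and (1.8, 5.6) in frame 2.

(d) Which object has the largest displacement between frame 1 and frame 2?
the brown pentagon

(moved 4.0; next 3.3)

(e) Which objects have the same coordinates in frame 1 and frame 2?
none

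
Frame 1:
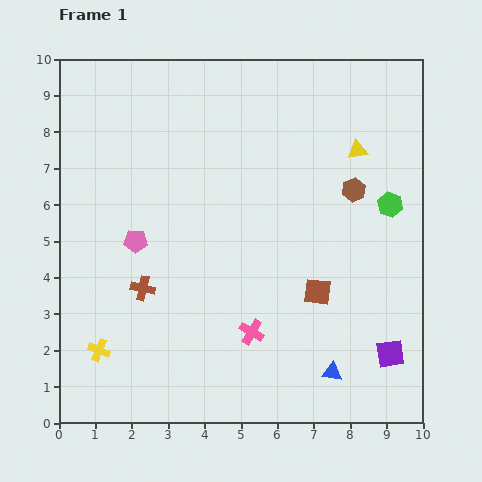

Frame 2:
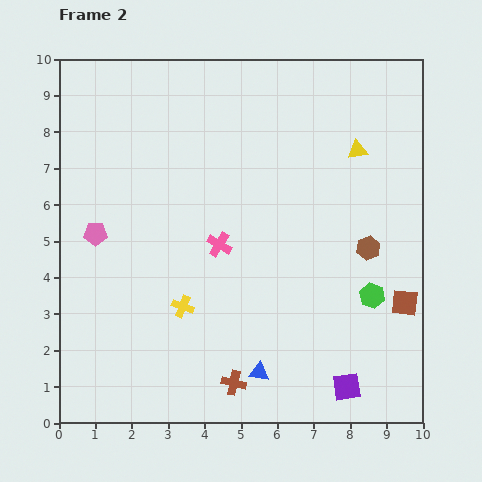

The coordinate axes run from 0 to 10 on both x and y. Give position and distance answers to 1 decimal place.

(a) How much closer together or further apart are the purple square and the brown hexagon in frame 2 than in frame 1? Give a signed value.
-0.8

Distance in frame 1: 4.6. Distance in frame 2: 3.8.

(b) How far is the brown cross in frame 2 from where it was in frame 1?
3.6

The brown cross moved from (2.3, 3.7) to (4.8, 1.1), a distance of √(2.5² + 2.6²) ≈ 3.6.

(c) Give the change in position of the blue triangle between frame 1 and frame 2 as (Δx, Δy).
(-2.0, 0.0)

The blue triangle was at (7.5, 1.4) in frame 1 and (5.5, 1.4) in frame 2.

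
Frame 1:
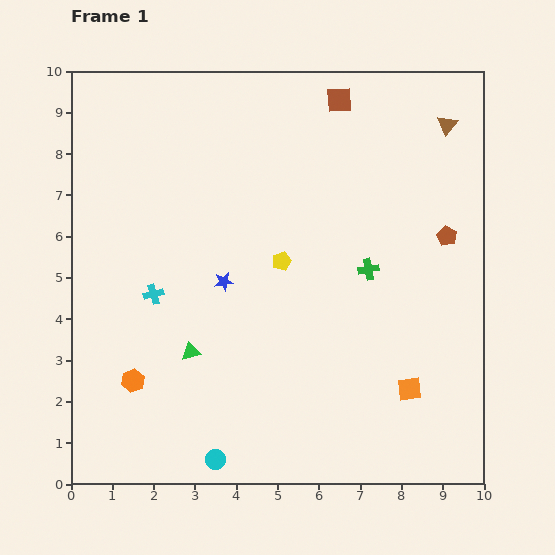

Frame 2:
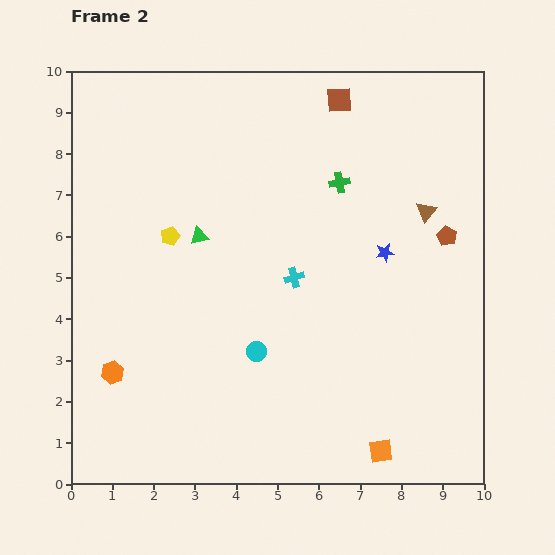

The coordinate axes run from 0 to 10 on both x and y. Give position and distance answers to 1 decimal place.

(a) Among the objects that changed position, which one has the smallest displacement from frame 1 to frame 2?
the orange hexagon

(moved 0.5)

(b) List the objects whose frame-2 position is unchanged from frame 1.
the brown pentagon, the brown square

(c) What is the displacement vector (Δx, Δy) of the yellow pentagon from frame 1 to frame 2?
(-2.7, 0.6)

The yellow pentagon was at (5.1, 5.4) in frame 1 and (2.4, 6.0) in frame 2.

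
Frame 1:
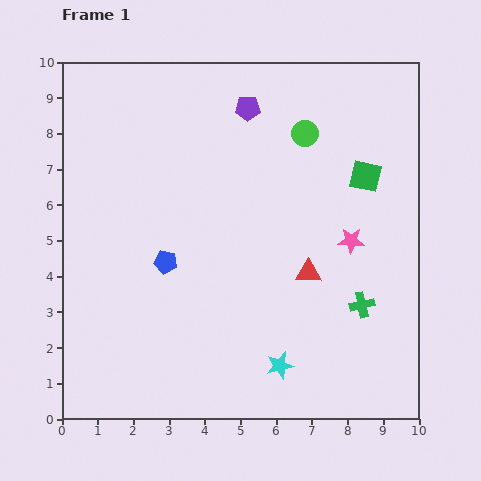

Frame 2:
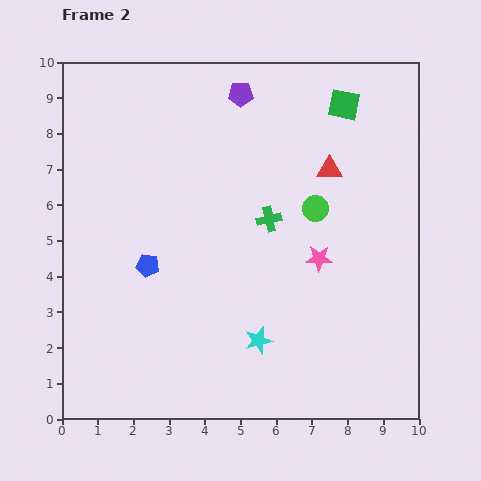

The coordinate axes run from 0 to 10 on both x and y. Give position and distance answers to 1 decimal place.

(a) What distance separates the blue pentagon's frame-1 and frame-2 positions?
0.5

The blue pentagon moved from (2.9, 4.4) to (2.4, 4.3), a distance of √(0.5² + 0.1²) ≈ 0.5.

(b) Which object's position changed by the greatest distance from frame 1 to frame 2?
the green cross

(moved 3.5; next 3.0)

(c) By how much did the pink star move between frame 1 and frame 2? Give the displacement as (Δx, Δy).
(-0.9, -0.5)

The pink star was at (8.1, 5.0) in frame 1 and (7.2, 4.5) in frame 2.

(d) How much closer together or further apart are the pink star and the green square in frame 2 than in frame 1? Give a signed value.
+2.6

Distance in frame 1: 1.8. Distance in frame 2: 4.4.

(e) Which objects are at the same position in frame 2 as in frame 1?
none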